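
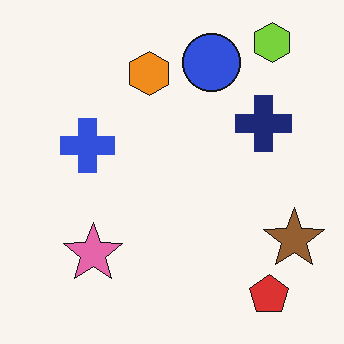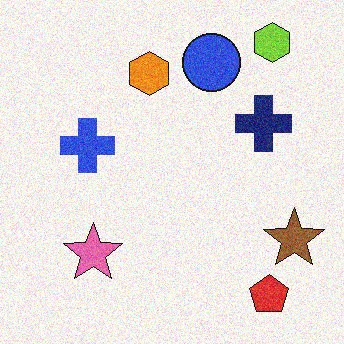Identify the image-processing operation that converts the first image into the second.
It was degraded with visible gaussian noise.

Random speckle covers the whole image, including the flat background.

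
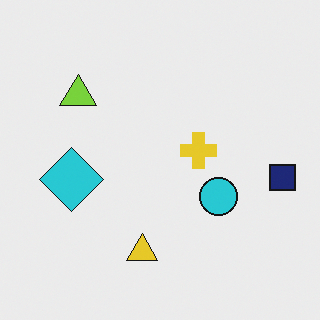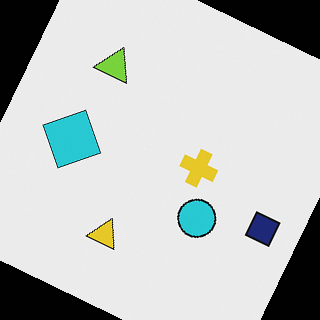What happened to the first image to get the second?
The transformation is: rotated clockwise by a clearly visible amount.

Every shape is tilted by the same angle and the image corners show triangular fill wedges — a whole-image rotation by a non-right angle.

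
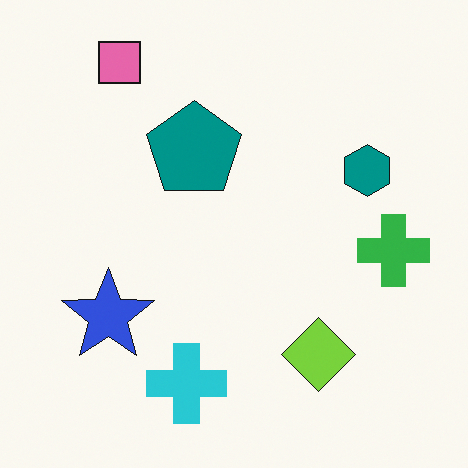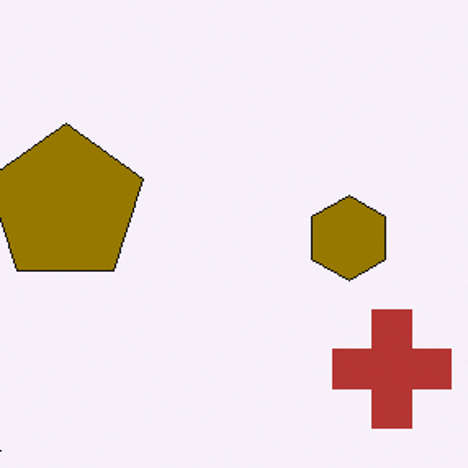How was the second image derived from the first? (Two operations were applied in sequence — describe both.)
The second image is the first cropped tightly and scaled back up, then hue-shifted by a large amount.

The visible shapes are larger and the field of view is narrower; shapes near the original edges may be partly or wholly outside the frame — a crop-and-rescale. Every shape's color has rotated by the same amount around the hue wheel — a uniform hue shift.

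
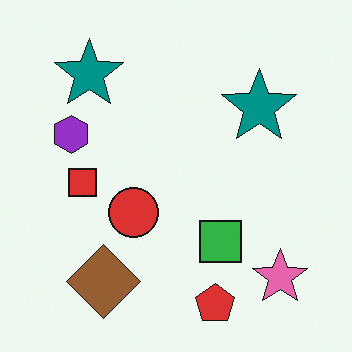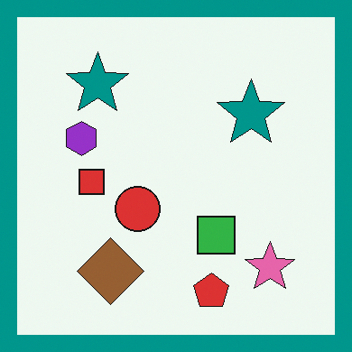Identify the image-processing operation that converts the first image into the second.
This is the original image framed with a teal border.

A solid teal frame runs around the edge of the second image, with the content slightly shrunk inside it.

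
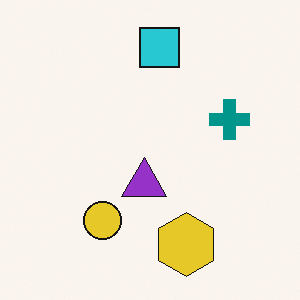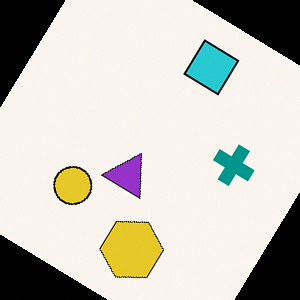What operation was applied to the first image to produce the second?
The image was rotated clockwise by a large amount — several tens of degrees.

Every shape is tilted by the same angle and the image corners show triangular fill wedges — a whole-image rotation by a non-right angle.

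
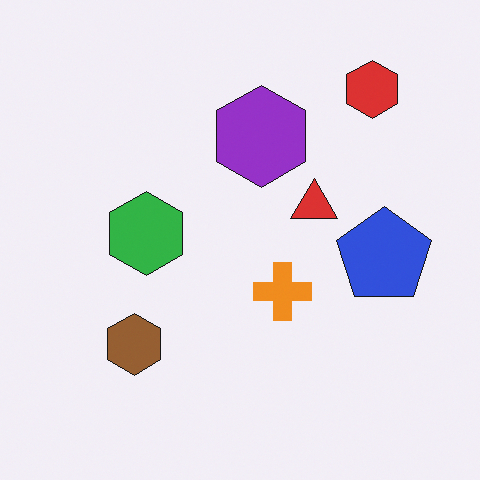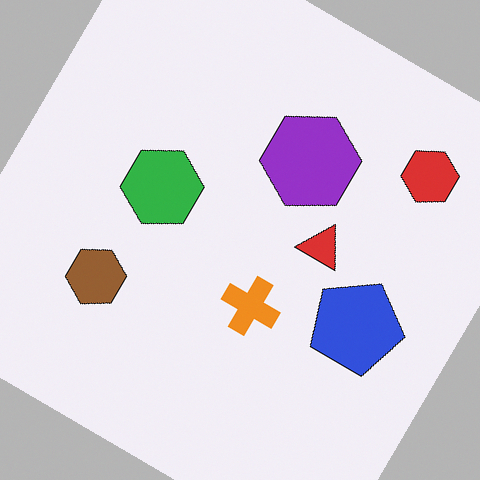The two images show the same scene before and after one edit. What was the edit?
The transformation is: rotated clockwise by a large amount — several tens of degrees.

Every shape is tilted by the same angle and the image corners show triangular fill wedges — a whole-image rotation by a non-right angle.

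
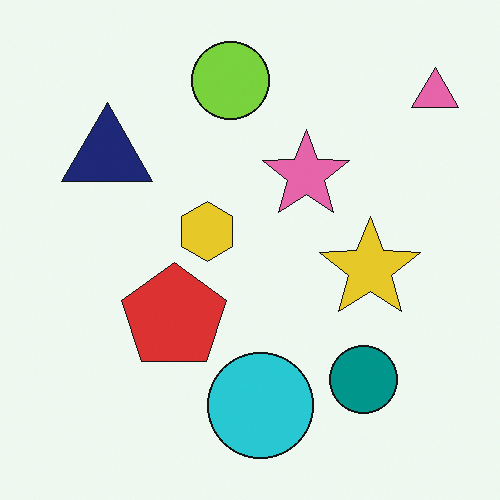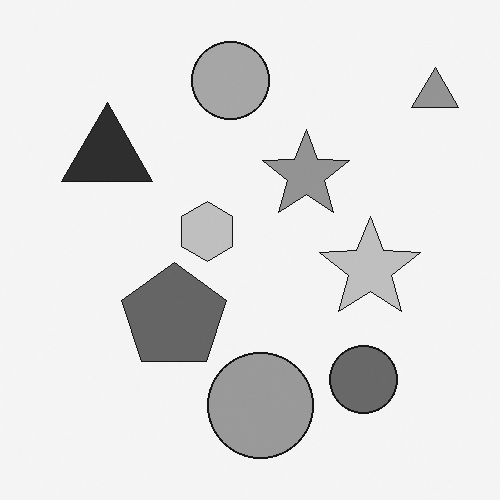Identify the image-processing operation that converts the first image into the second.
Converted to grayscale.

All color is removed — every shape is now a shade of grey.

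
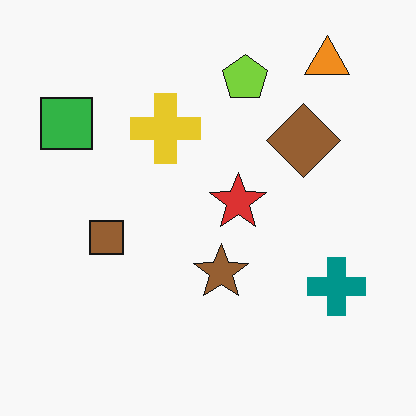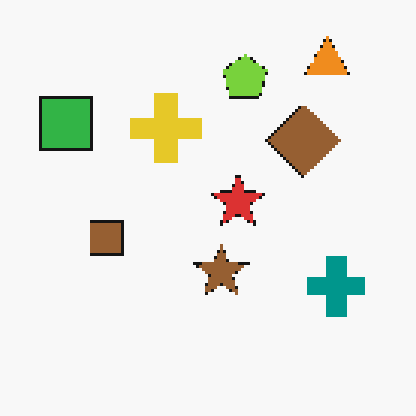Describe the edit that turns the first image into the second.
This is the original image mildly pixelated.

Shapes are reduced to large square blocks; fine edges and outlines are lost — a downscale-then-upscale (mosaic) effect.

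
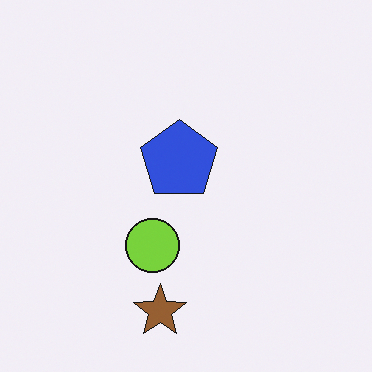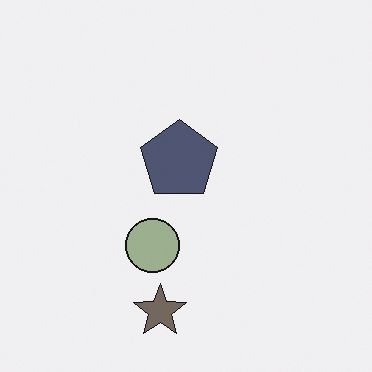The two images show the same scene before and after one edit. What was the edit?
The image was heavily desaturated.

All colors are more muted and greyish — a global saturation change.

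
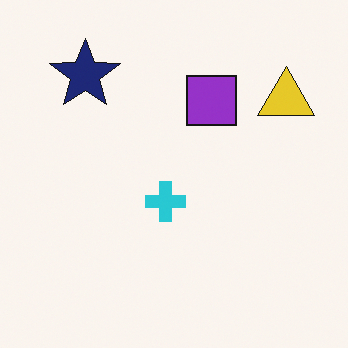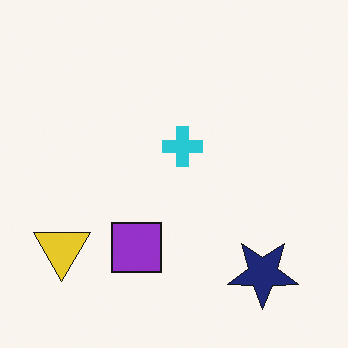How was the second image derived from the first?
Rotated 180°.

The yellow triangle sits in the top-right of the first image and the bottom-left of the second — consistent with a whole-image 180° rotation.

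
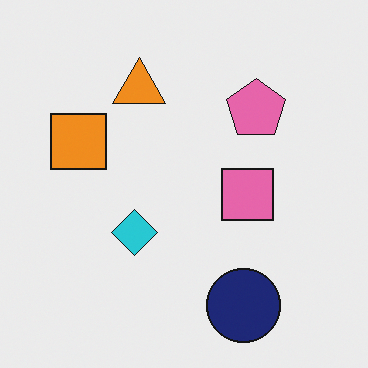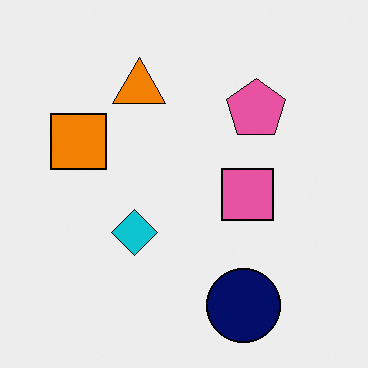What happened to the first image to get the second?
The second image is the first given slightly increased contrast.

Tones are pushed away from mid-grey across the whole image — a global contrast change.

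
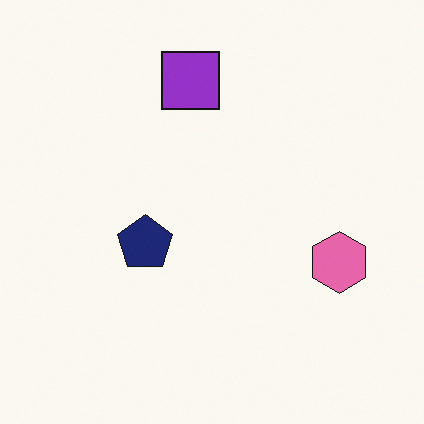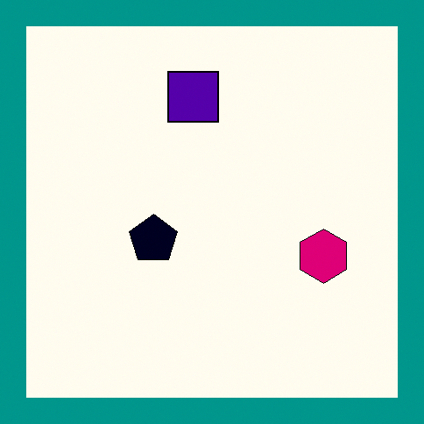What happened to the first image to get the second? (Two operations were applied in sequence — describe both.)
Given much higher contrast, then framed with a teal border.

Tones are pushed away from mid-grey across the whole image — a global contrast change. A solid teal frame runs around the edge of the second image, with the content slightly shrunk inside it.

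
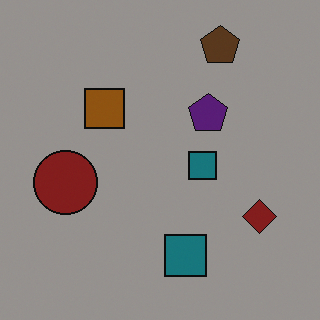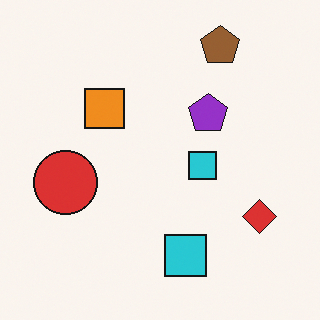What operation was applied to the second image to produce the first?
The image was darkened a lot.

Every pixel — background and shapes alike — is uniformly darkened.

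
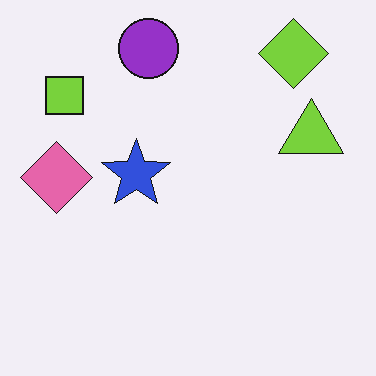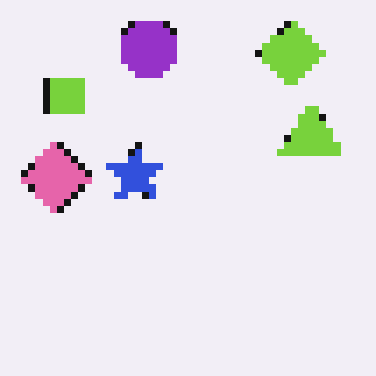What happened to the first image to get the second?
This is the original image moderately pixelated.

Shapes are reduced to large square blocks; fine edges and outlines are lost — a downscale-then-upscale (mosaic) effect.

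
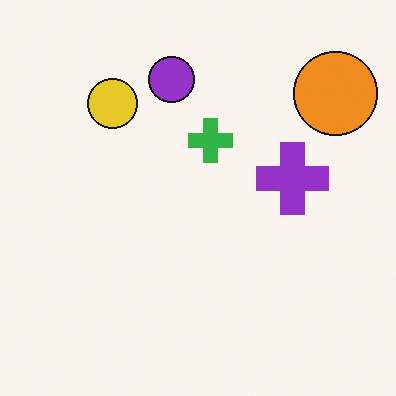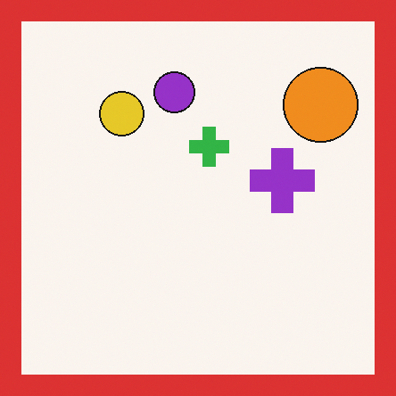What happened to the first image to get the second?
It was framed with a red border.

A solid red frame runs around the edge of the second image, with the content slightly shrunk inside it.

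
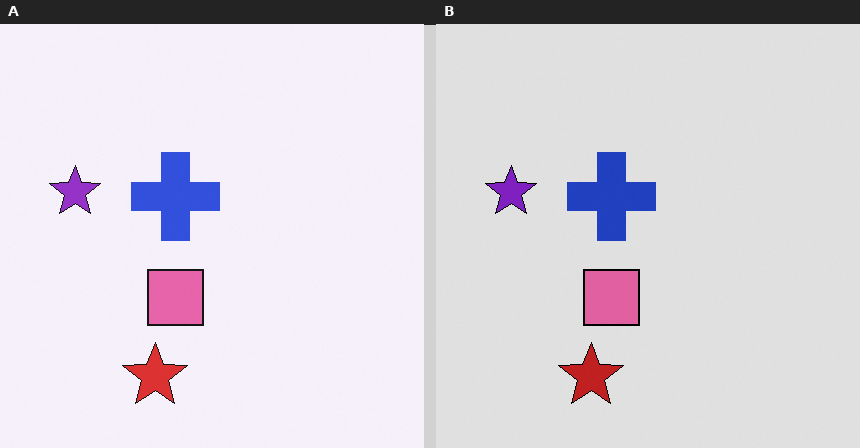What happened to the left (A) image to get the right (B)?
It was posterized to a reduced palette.

Each flat color has snapped to a coarser quantized level — most visibly, the near-white background has dropped to a flat grey.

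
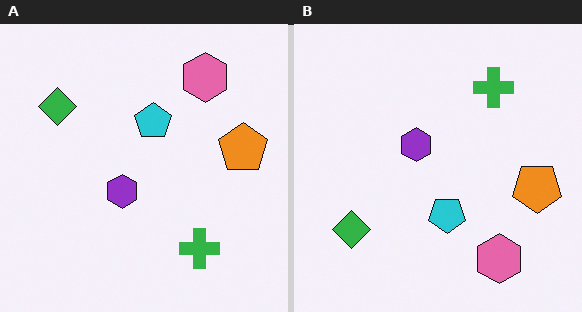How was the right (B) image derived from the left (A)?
Flipped vertically (top ↔ bottom).

The pink hexagon is in the top-right of the left (A) image and the bottom-right of the right (B) — shapes on opposite sides of the horizontal midline have swapped in a mirror flip.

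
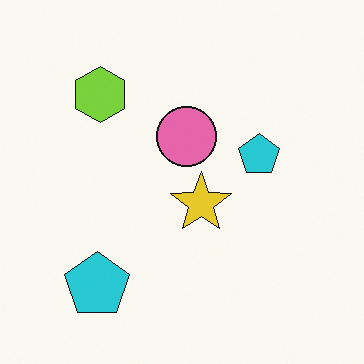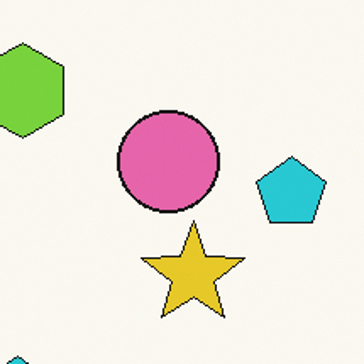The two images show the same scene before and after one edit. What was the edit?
This is the original image cropped to a noticeably smaller region and rescaled.

The visible shapes are larger and the field of view is narrower; shapes near the original edges may be partly or wholly outside the frame — a crop-and-rescale.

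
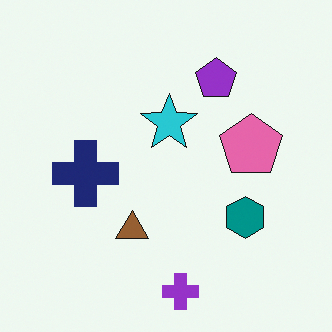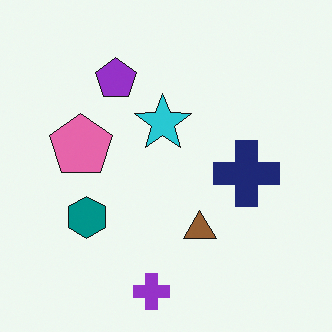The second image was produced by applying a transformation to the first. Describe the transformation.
This is the original image flipped horizontally (left ↔ right).

The pink pentagon is in the right of the first image and the left of the second — shapes on opposite sides of the vertical midline have swapped in a mirror flip.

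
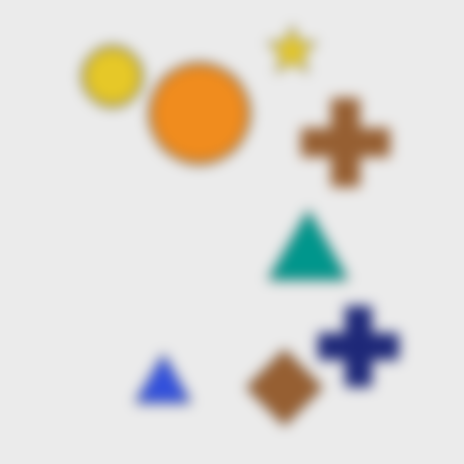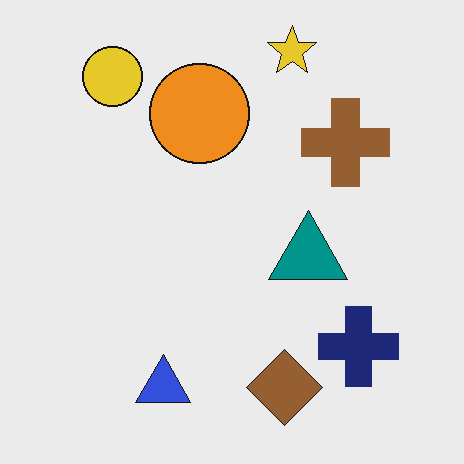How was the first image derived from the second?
Strongly gaussian-blurred.

Shape edges and outlines are uniformly softened across the whole image.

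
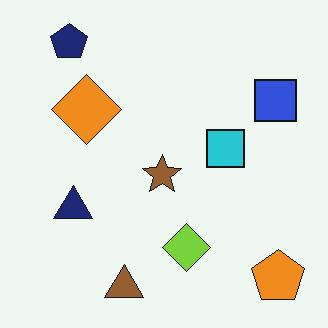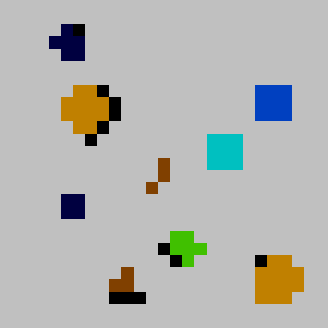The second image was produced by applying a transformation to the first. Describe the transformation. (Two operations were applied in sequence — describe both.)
The image was heavily pixelated into large blocks, then heavily posterized to just a handful of flat colors.

Shapes are reduced to large square blocks; fine edges and outlines are lost — a downscale-then-upscale (mosaic) effect. Each flat color has snapped to a coarser quantized level — most visibly, the near-white background has dropped to a flat grey.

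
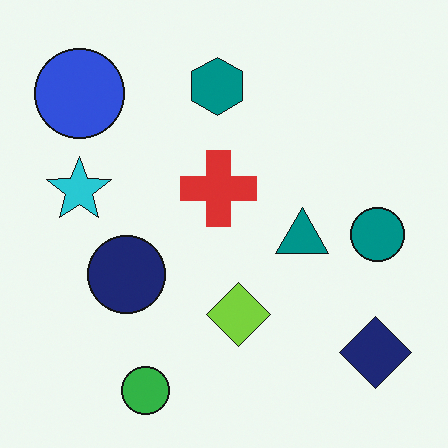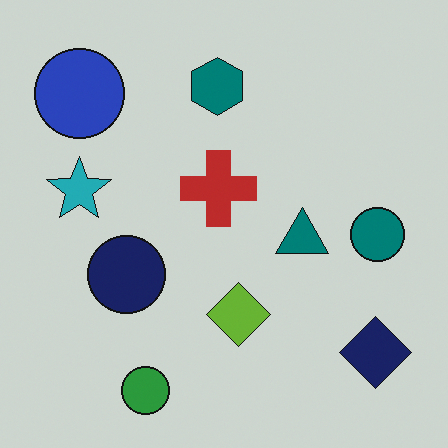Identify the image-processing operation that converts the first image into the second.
It was darkened a little.

Every pixel — background and shapes alike — is uniformly darkened.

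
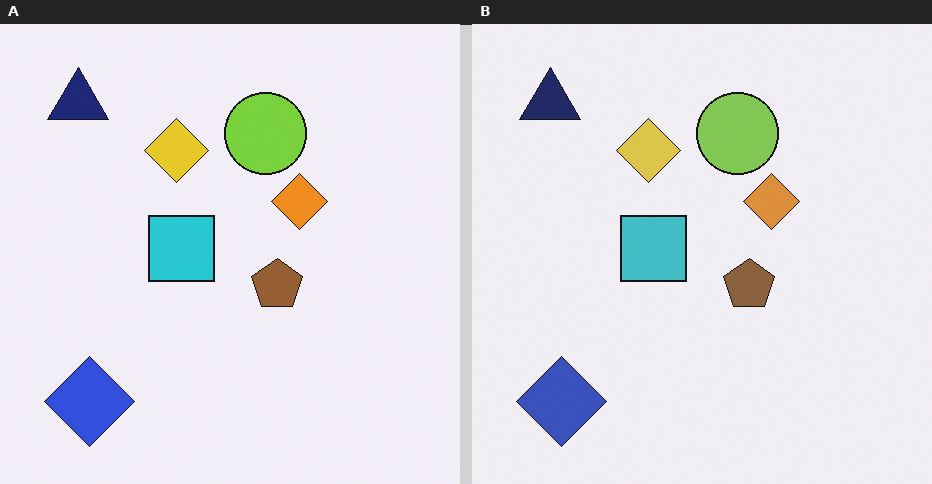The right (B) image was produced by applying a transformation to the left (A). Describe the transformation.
The image was slightly desaturated.

All colors are more muted and greyish — a global saturation change.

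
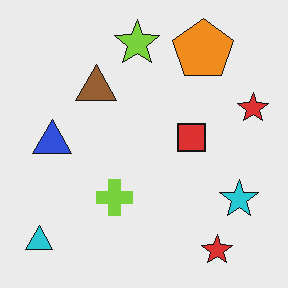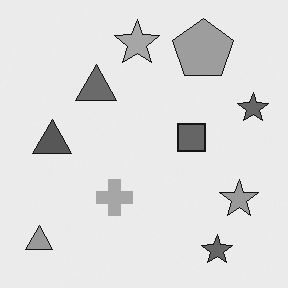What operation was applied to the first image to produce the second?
The image was converted to grayscale.

All color is removed — every shape is now a shade of grey.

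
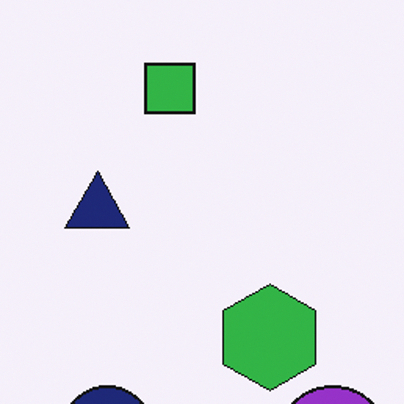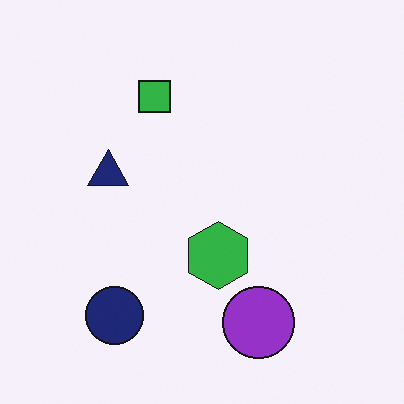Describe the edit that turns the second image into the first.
The first image is the second cropped to a modestly smaller region and rescaled.

The visible shapes are larger and the field of view is narrower; shapes near the original edges may be partly or wholly outside the frame — a crop-and-rescale.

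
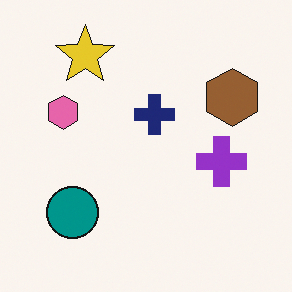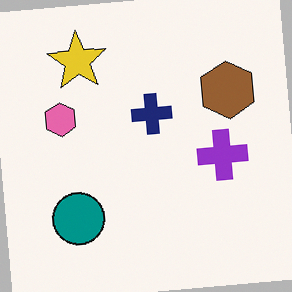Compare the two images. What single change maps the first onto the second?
The image was rotated counter-clockwise by a small amount.

Every shape is tilted by the same angle and the image corners show triangular fill wedges — a whole-image rotation by a non-right angle.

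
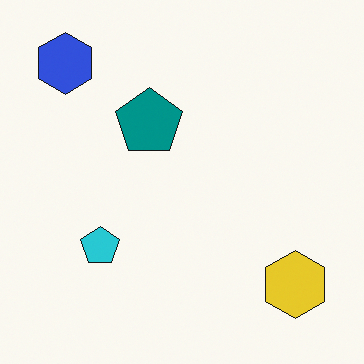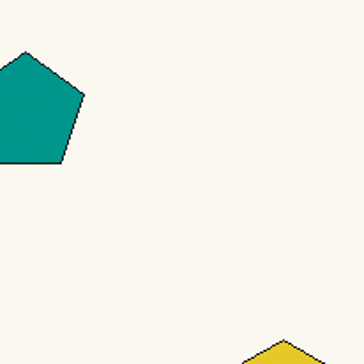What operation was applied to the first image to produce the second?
Cropped to a noticeably smaller region and rescaled.

The visible shapes are larger and the field of view is narrower; shapes near the original edges may be partly or wholly outside the frame — a crop-and-rescale.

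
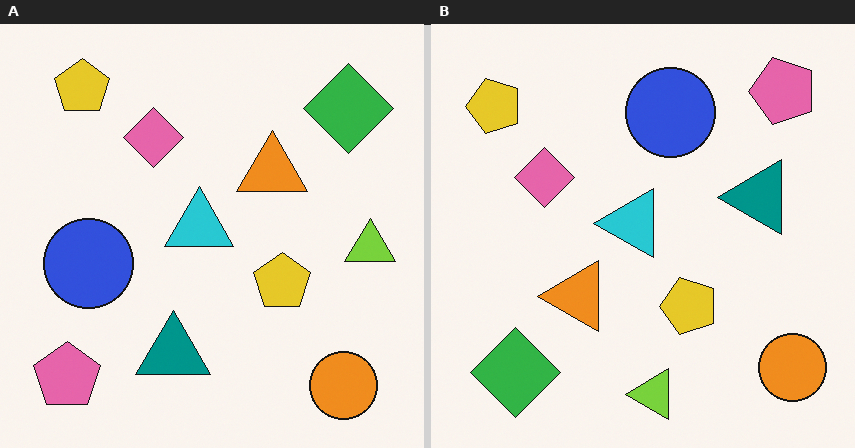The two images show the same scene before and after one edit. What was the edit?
This is the original image transposed (reflected across the top-left ↔ bottom-right diagonal).

Shapes have swapped their row and column positions — what was in the top-right is now in the bottom-left — a diagonal reflection.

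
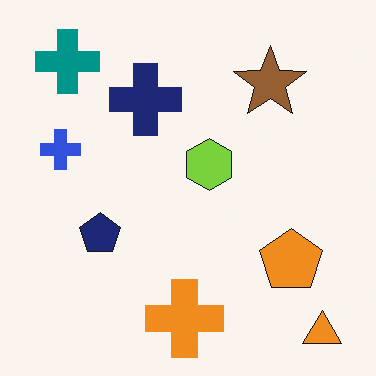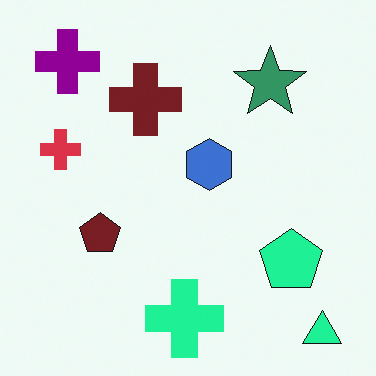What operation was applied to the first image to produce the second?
The transformation is: hue-shifted by a moderate amount.

Every shape's color has rotated by the same amount around the hue wheel — a uniform hue shift.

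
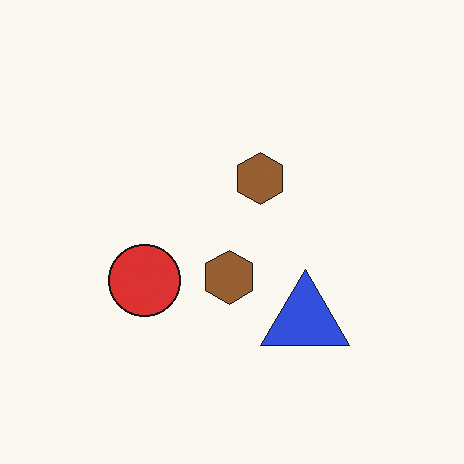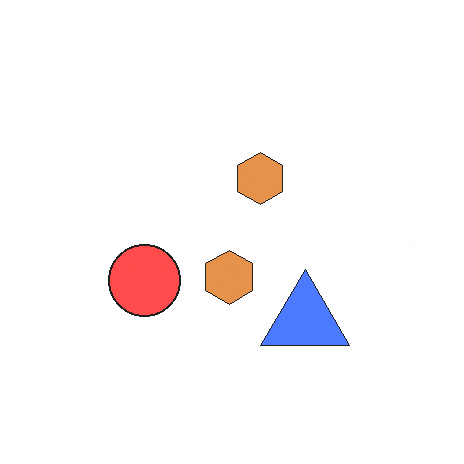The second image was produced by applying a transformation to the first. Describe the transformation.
The second image is the first substantially brightened.

Every pixel — background and shapes alike — is uniformly brightened.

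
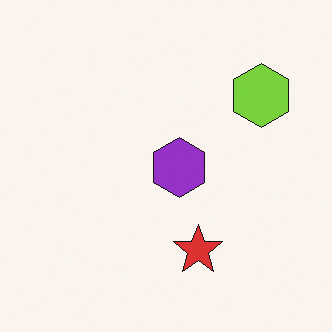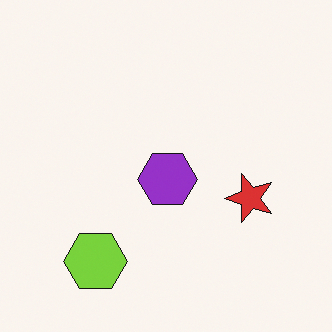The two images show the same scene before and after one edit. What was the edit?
The transformation is: transposed (reflected across the top-left ↔ bottom-right diagonal).

Shapes have swapped their row and column positions — what was in the top-right is now in the bottom-left — a diagonal reflection.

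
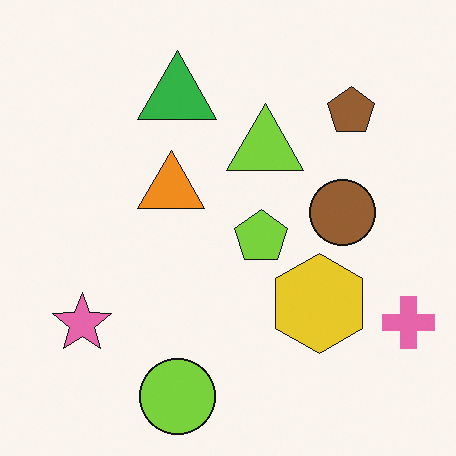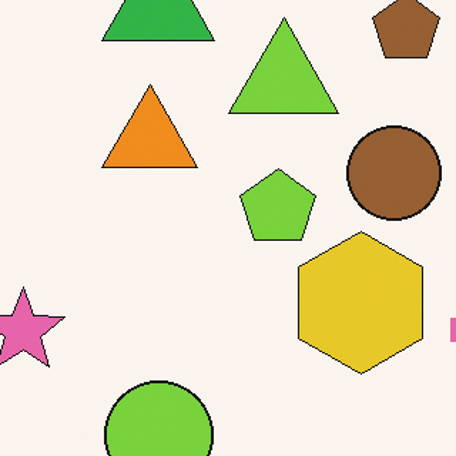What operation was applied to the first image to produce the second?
It was cropped slightly and scaled back up.

The visible shapes are larger and the field of view is narrower; shapes near the original edges may be partly or wholly outside the frame — a crop-and-rescale.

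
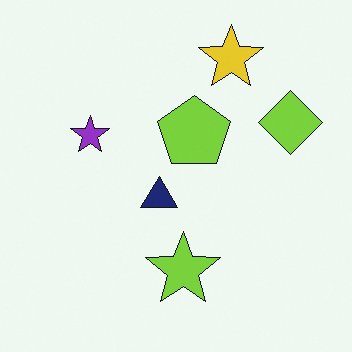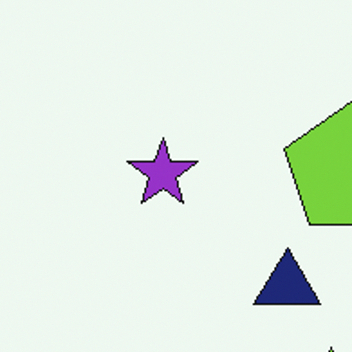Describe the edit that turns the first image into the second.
It was cropped tightly and scaled back up.

The visible shapes are larger and the field of view is narrower; shapes near the original edges may be partly or wholly outside the frame — a crop-and-rescale.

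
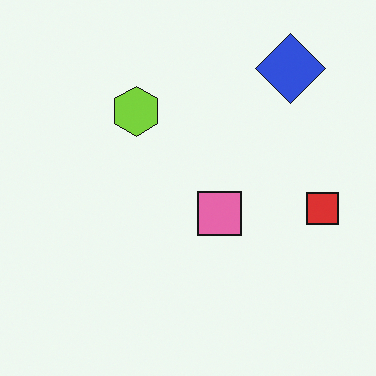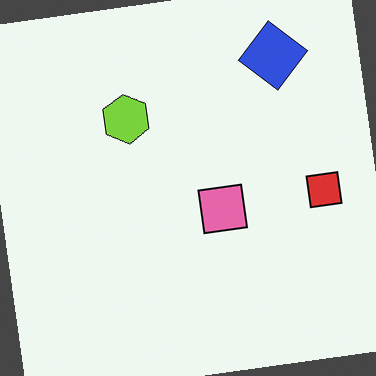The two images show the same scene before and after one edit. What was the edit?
This is the original image rotated counter-clockwise by a few degrees.

Every shape is tilted by the same angle and the image corners show triangular fill wedges — a whole-image rotation by a non-right angle.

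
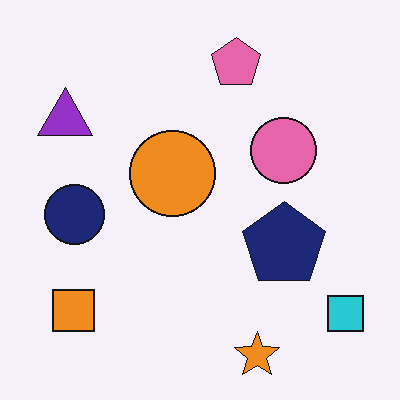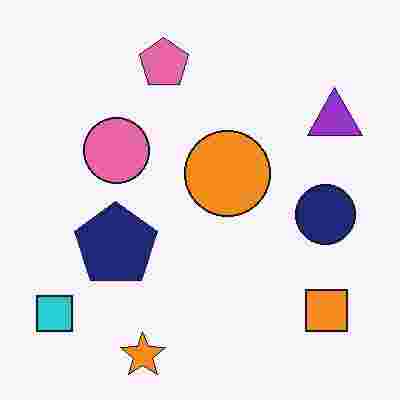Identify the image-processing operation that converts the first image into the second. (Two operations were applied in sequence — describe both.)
Heavily JPEG-compressed with obvious blocking artifacts, then flipped horizontally (left ↔ right).

Blocky 8×8 compression artifacts appear around shape edges and the flat background shows ringing — characteristic JPEG degradation. The cyan square is in the bottom-right of the first image and the bottom-left of the second — shapes on opposite sides of the vertical midline have swapped in a mirror flip.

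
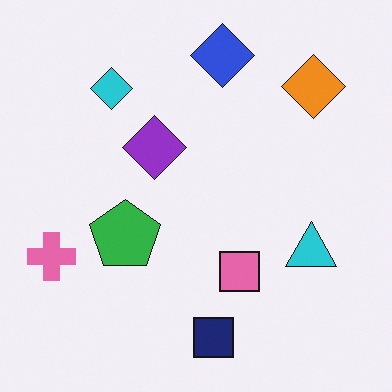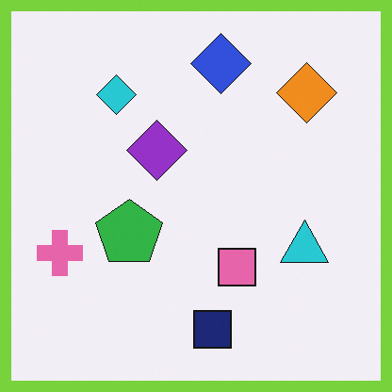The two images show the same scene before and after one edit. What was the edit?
This is the original image framed with a lime border.

A solid lime frame runs around the edge of the second image, with the content slightly shrunk inside it.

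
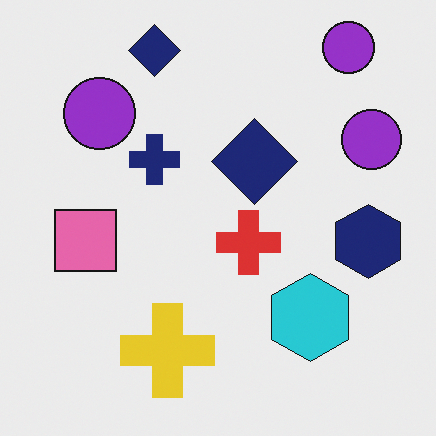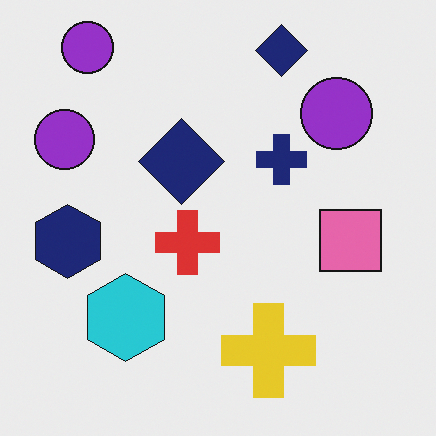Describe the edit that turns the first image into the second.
This is the original image flipped horizontally (left ↔ right).

The navy hexagon is in the right of the first image and the left of the second — shapes on opposite sides of the vertical midline have swapped in a mirror flip.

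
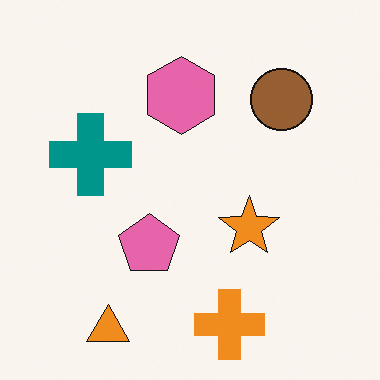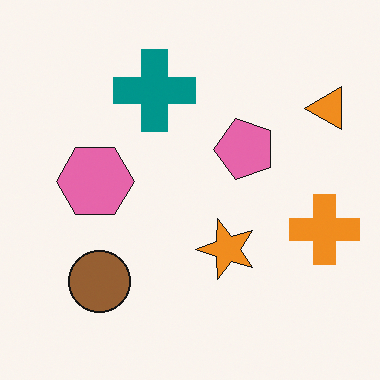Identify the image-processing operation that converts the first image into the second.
It was transposed (reflected across the top-left ↔ bottom-right diagonal).

Shapes have swapped their row and column positions — what was in the top-right is now in the bottom-left — a diagonal reflection.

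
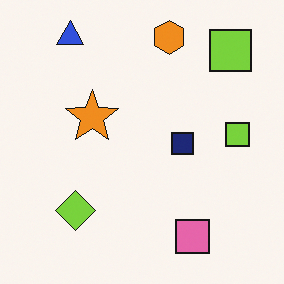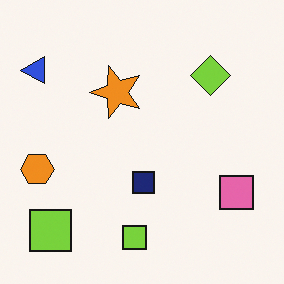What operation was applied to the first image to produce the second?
The image was transposed (reflected across the top-left ↔ bottom-right diagonal).

Shapes have swapped their row and column positions — what was in the top-right is now in the bottom-left — a diagonal reflection.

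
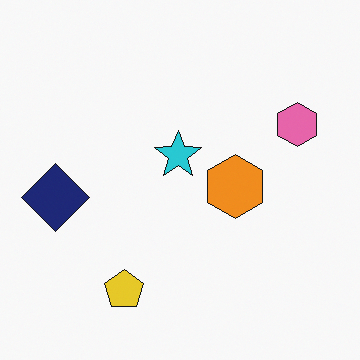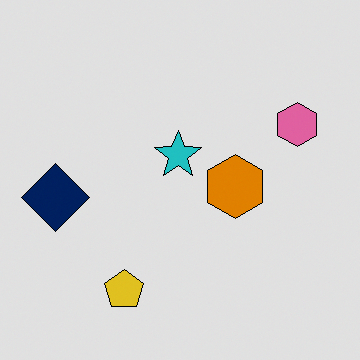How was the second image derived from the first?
The second image is the first moderately posterized.

Each flat color has snapped to a coarser quantized level — most visibly, the near-white background has dropped to a flat grey.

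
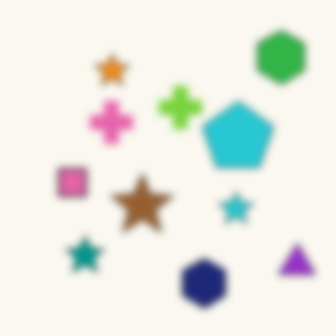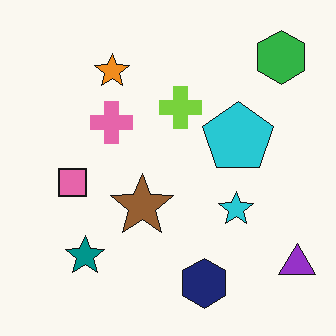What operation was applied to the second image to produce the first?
The image was moderately blurred.

Shape edges and outlines are uniformly softened across the whole image.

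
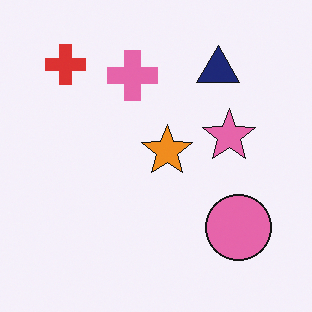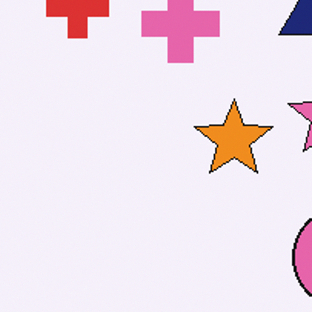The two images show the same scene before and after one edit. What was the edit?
This is the original image cropped slightly and scaled back up.

The visible shapes are larger and the field of view is narrower; shapes near the original edges may be partly or wholly outside the frame — a crop-and-rescale.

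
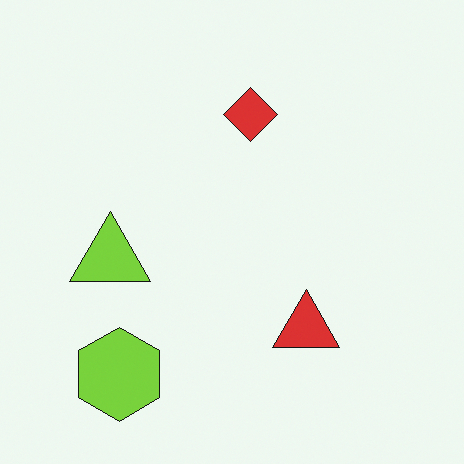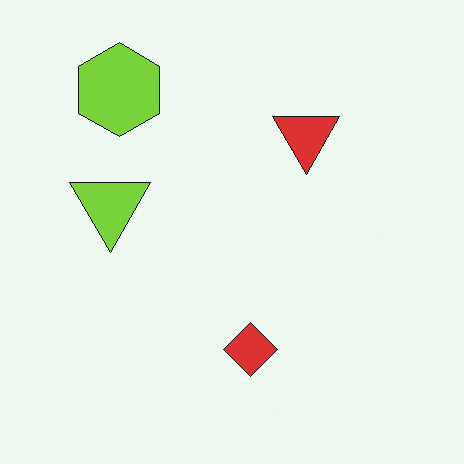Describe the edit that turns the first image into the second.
The image was flipped vertically (top ↔ bottom).

The lime hexagon is in the bottom-left of the first image and the top-left of the second — shapes on opposite sides of the horizontal midline have swapped in a mirror flip.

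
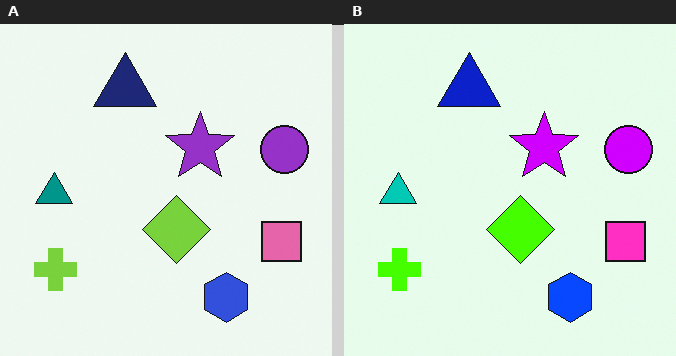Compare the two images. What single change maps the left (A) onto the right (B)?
It was heavily oversaturated.

All colors are more vivid — a global saturation change.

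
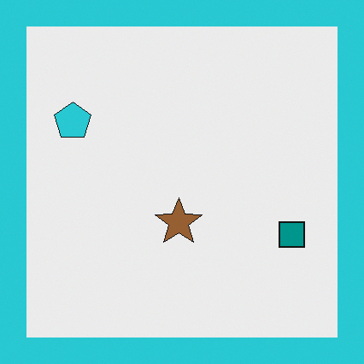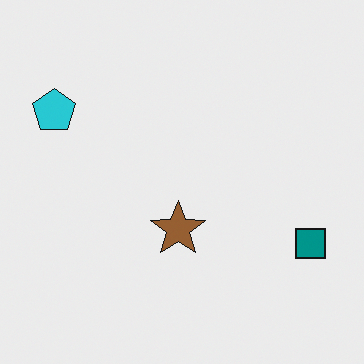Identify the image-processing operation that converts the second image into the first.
The first image is the second framed with a cyan border.

A solid cyan frame runs around the edge of the first image, with the content slightly shrunk inside it.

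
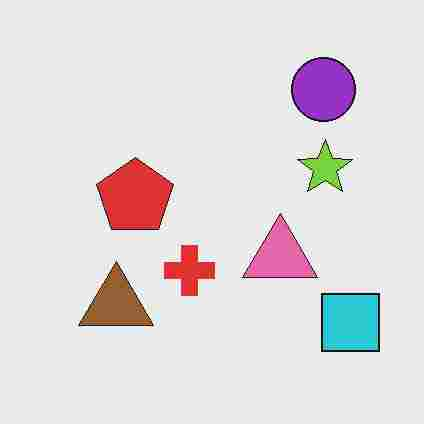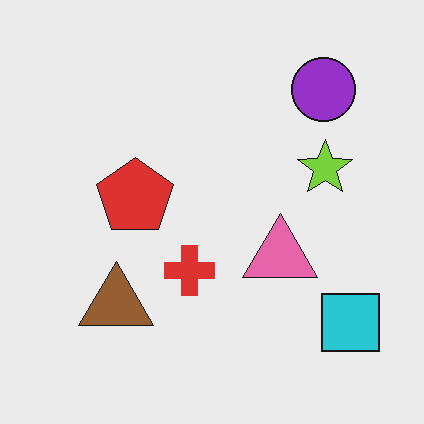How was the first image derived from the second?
The first image is the second heavily JPEG-compressed with obvious blocking artifacts.

Blocky 8×8 compression artifacts appear around shape edges and the flat background shows ringing — characteristic JPEG degradation.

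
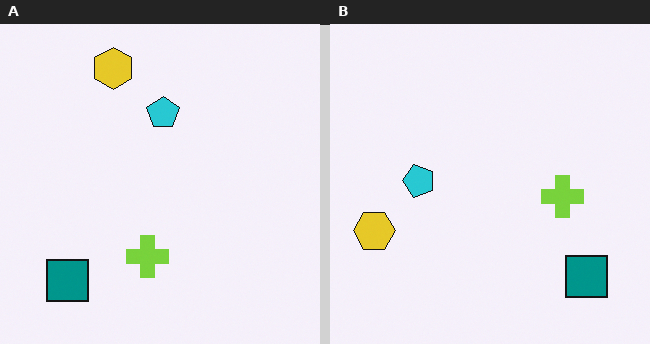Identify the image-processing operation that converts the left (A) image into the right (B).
The right (B) image is the left (A) rotated 90° counter-clockwise.

The teal square sits in the bottom-left of the left (A) image and the bottom-right of the right (B) — consistent with a whole-image 90° counter-clockwise rotation.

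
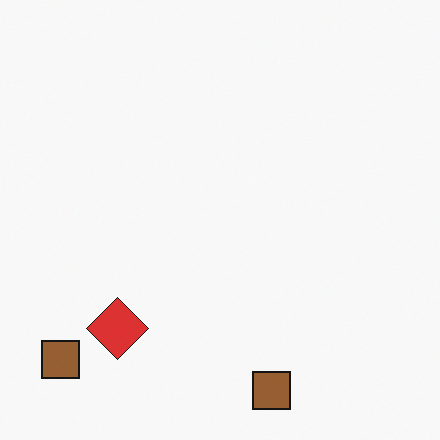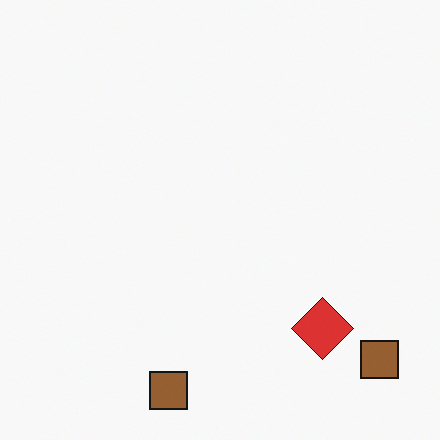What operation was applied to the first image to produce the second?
The transformation is: flipped horizontally (left ↔ right).

The red diamond is in the bottom-left of the first image and the bottom-right of the second — shapes on opposite sides of the vertical midline have swapped in a mirror flip.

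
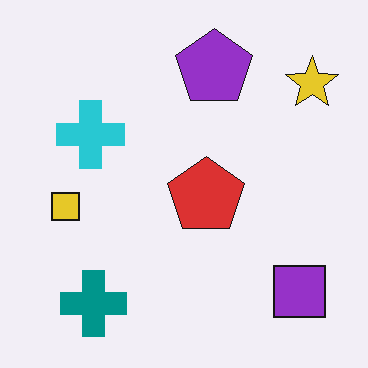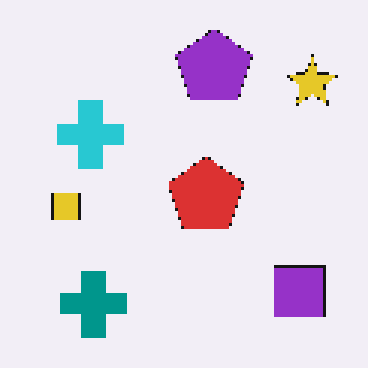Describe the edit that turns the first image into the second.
The image was lightly pixelated (a mild mosaic effect).

Shapes are reduced to large square blocks; fine edges and outlines are lost — a downscale-then-upscale (mosaic) effect.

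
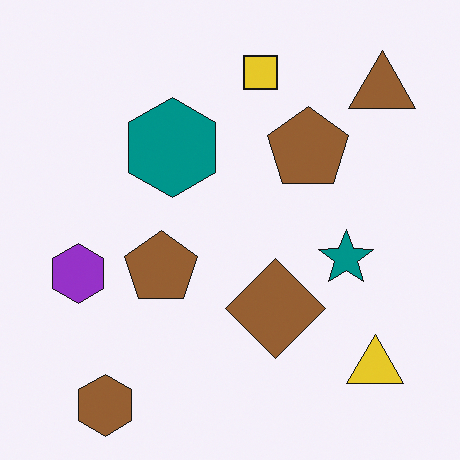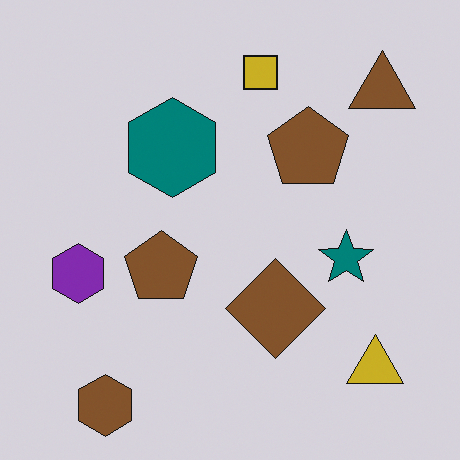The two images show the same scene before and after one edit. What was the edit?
Darkened a little.

Every pixel — background and shapes alike — is uniformly darkened.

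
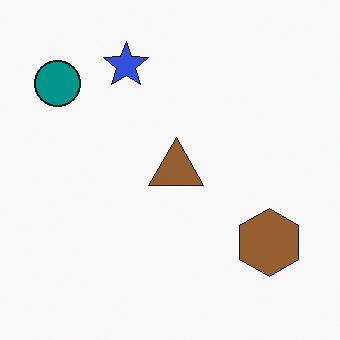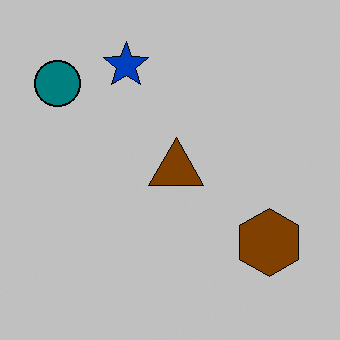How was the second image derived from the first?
This is the original image aggressively posterized.

Each flat color has snapped to a coarser quantized level — most visibly, the near-white background has dropped to a flat grey.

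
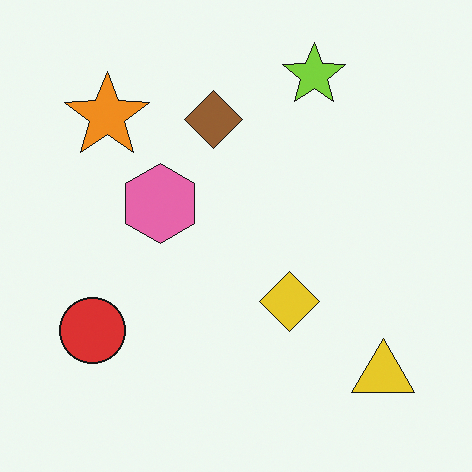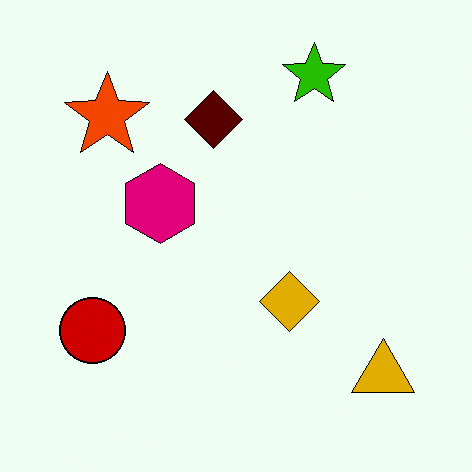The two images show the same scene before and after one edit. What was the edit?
The second image is the first given much higher contrast.

Tones are pushed away from mid-grey across the whole image — a global contrast change.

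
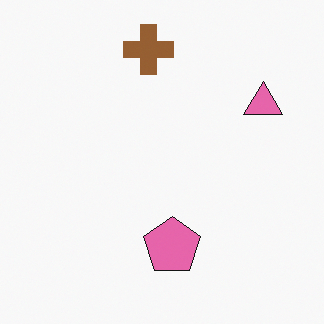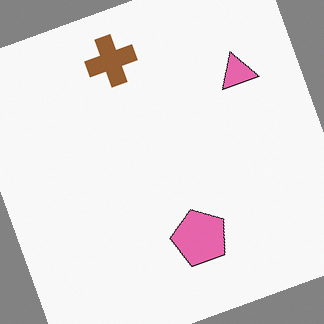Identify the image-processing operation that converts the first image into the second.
The transformation is: rotated counter-clockwise by a clearly visible amount.

Every shape is tilted by the same angle and the image corners show triangular fill wedges — a whole-image rotation by a non-right angle.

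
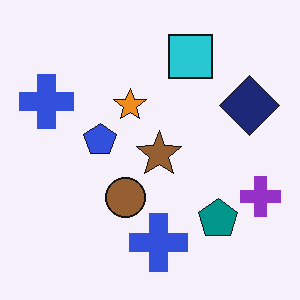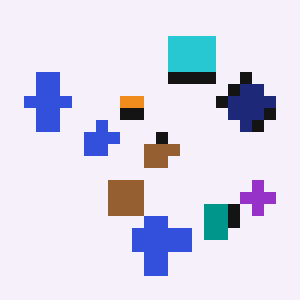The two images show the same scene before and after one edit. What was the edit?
It was coarsely pixelated.

Shapes are reduced to large square blocks; fine edges and outlines are lost — a downscale-then-upscale (mosaic) effect.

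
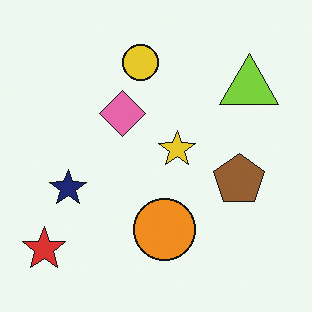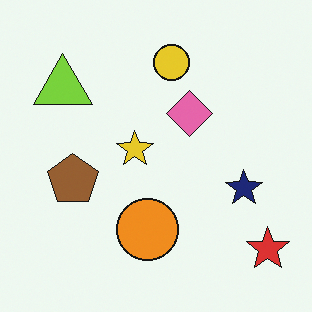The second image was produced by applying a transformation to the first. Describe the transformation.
The transformation is: flipped horizontally (left ↔ right).

The red star is in the bottom-left of the first image and the bottom-right of the second — shapes on opposite sides of the vertical midline have swapped in a mirror flip.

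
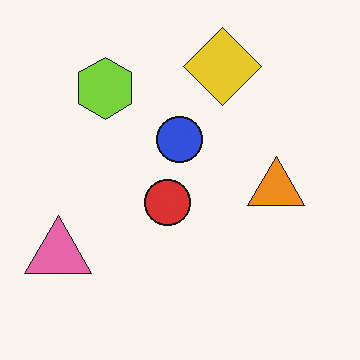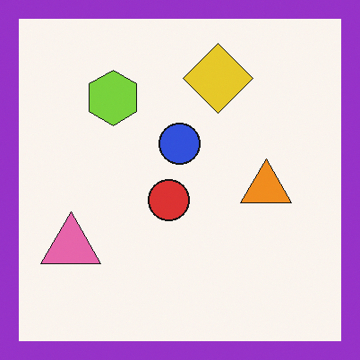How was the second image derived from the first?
The image was framed with a purple border.

A solid purple frame runs around the edge of the second image, with the content slightly shrunk inside it.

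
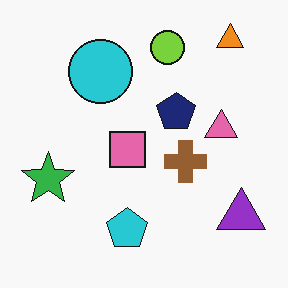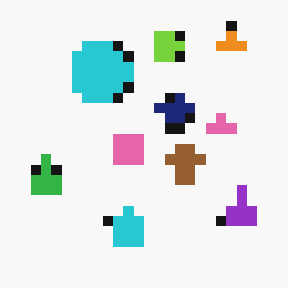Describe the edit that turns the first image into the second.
The second image is the first heavily pixelated into large blocks.

Shapes are reduced to large square blocks; fine edges and outlines are lost — a downscale-then-upscale (mosaic) effect.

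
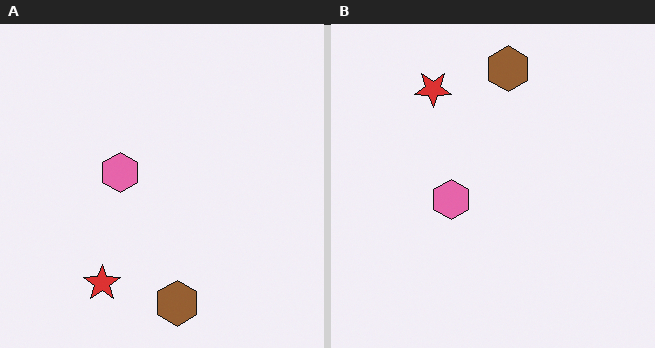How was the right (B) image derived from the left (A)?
This is the original image flipped vertically (top ↔ bottom).

The brown hexagon is in the bottom of the left (A) image and the top of the right (B) — shapes on opposite sides of the horizontal midline have swapped in a mirror flip.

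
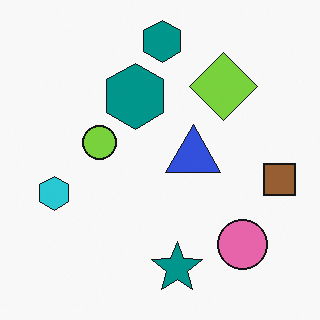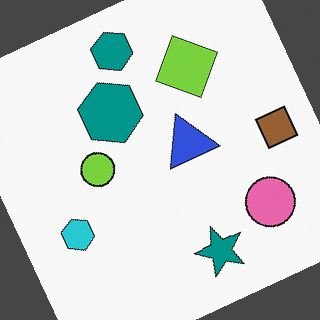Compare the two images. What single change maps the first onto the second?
The second image is the first rotated counter-clockwise by a clearly visible amount.

Every shape is tilted by the same angle and the image corners show triangular fill wedges — a whole-image rotation by a non-right angle.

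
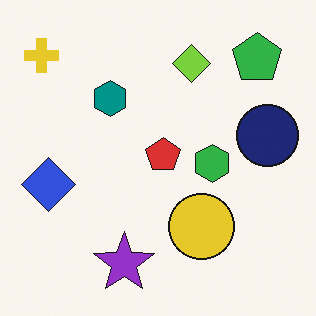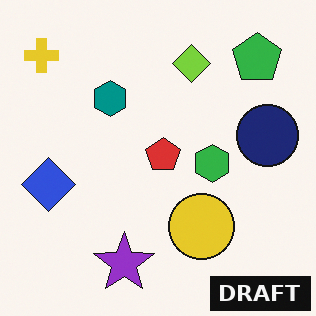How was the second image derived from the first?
Watermarked with the text "DRAFT" in the lower-right corner.

A dark label reading "DRAFT" appears in the lower-right corner.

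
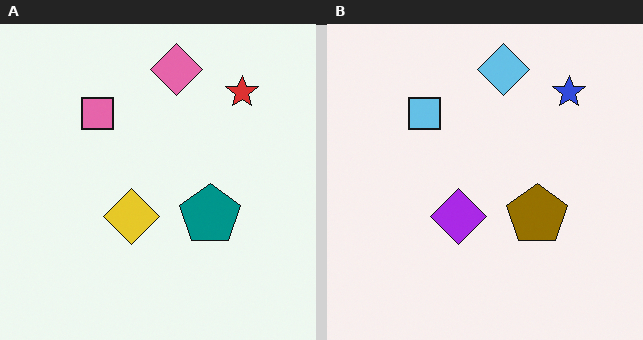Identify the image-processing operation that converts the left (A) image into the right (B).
Hue-shifted by a large amount.

Every shape's color has rotated by the same amount around the hue wheel — a uniform hue shift.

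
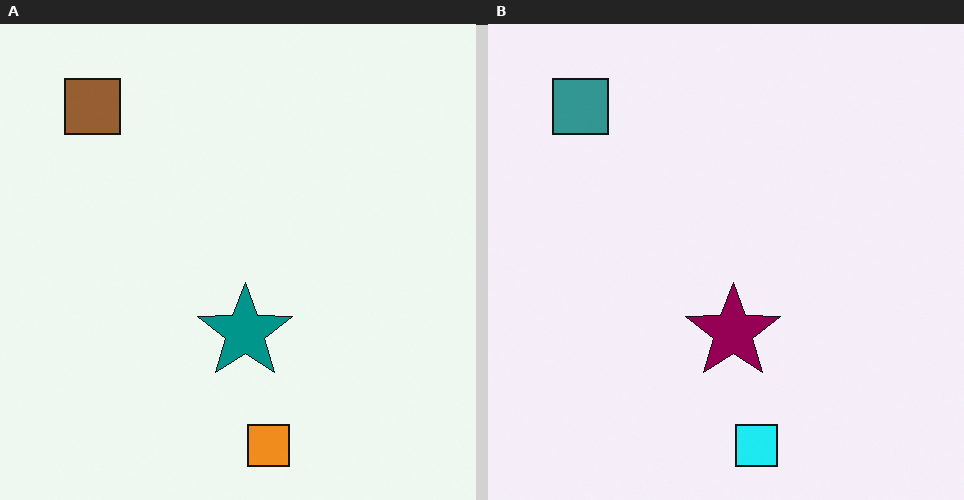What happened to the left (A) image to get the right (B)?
Hue-shifted by a moderate amount.

Every shape's color has rotated by the same amount around the hue wheel — a uniform hue shift.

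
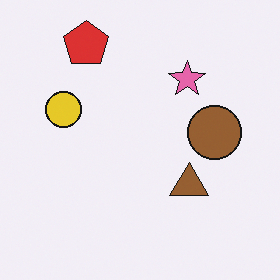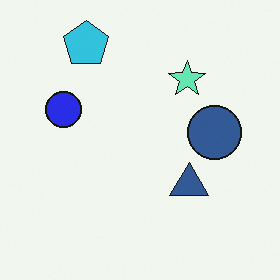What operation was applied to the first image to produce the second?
Hue-shifted through roughly half the color wheel.

Every shape's color has rotated by the same amount around the hue wheel — a uniform hue shift.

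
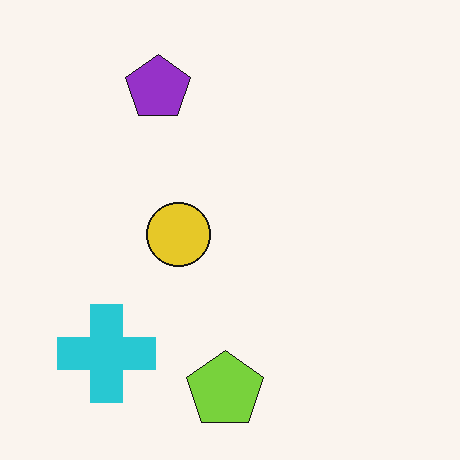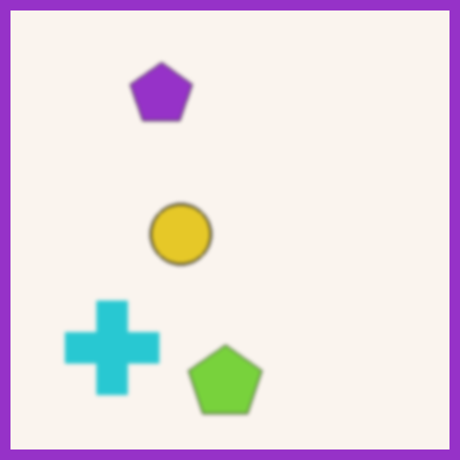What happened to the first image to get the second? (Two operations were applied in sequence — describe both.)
It was given a subtle gaussian blur, then framed with a purple border.

Shape edges and outlines are uniformly softened across the whole image. A solid purple frame runs around the edge of the second image, with the content slightly shrunk inside it.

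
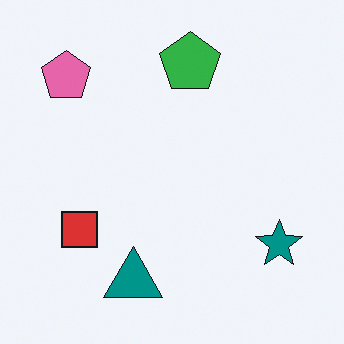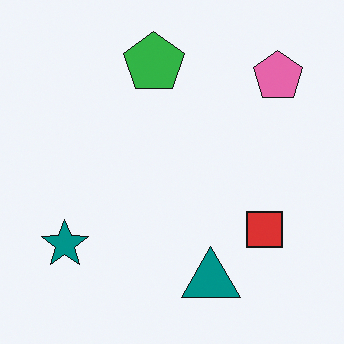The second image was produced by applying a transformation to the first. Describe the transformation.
Flipped horizontally (left ↔ right).

The teal star is in the bottom-right of the first image and the bottom-left of the second — shapes on opposite sides of the vertical midline have swapped in a mirror flip.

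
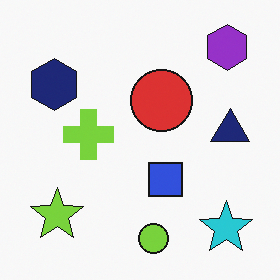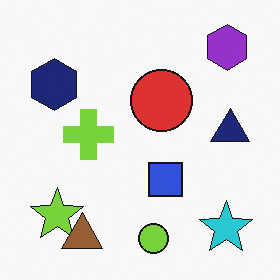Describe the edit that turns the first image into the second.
The transformation is: overlaid with an additional brown triangle.

A brown triangle appears in the second image that is absent from the first.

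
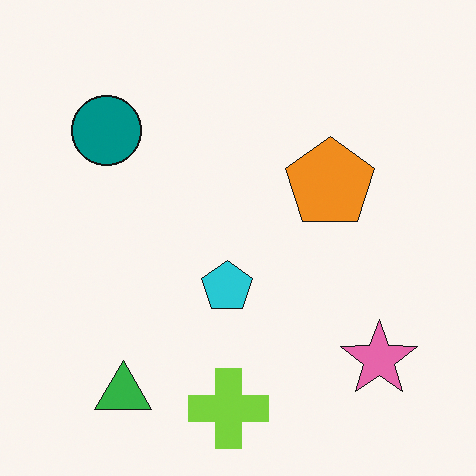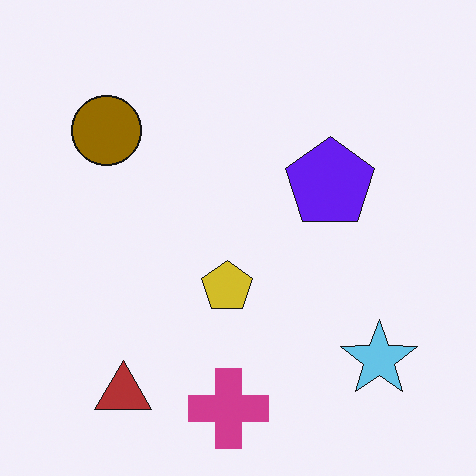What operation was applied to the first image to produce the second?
The image was hue-shifted through roughly half the color wheel.

Every shape's color has rotated by the same amount around the hue wheel — a uniform hue shift.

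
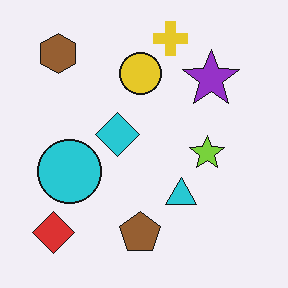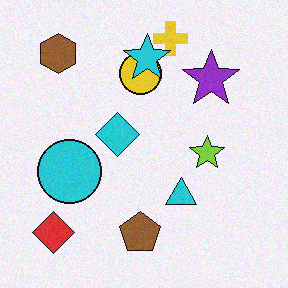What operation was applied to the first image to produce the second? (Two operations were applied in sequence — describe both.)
The image was degraded with subtle gaussian noise, then overlaid with an additional cyan star.

Random speckle covers the whole image, including the flat background. A cyan star appears in the second image that is absent from the first.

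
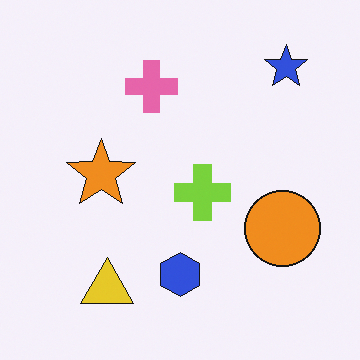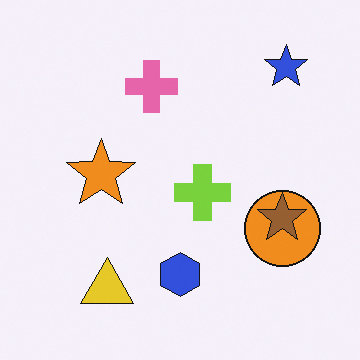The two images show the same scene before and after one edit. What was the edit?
The transformation is: overlaid with an additional brown star.

A brown star appears in the second image that is absent from the first.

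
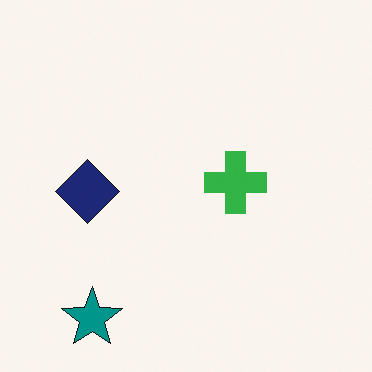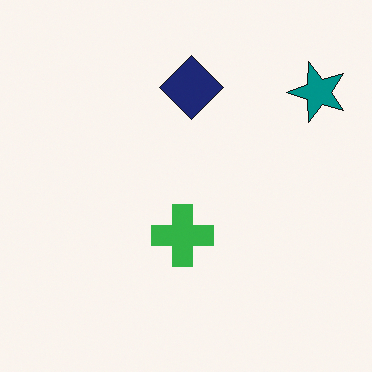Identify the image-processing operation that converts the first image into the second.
The transformation is: transposed (reflected across the top-left ↔ bottom-right diagonal).

Shapes have swapped their row and column positions — what was in the top-right is now in the bottom-left — a diagonal reflection.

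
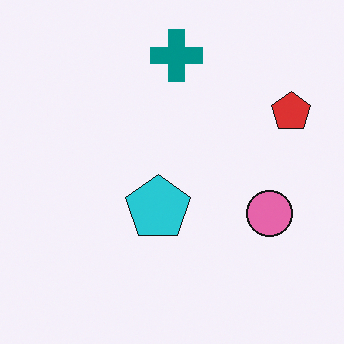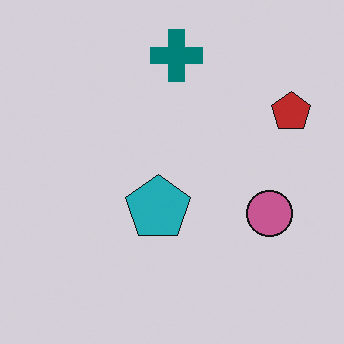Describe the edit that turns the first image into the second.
This is the original image darkened a little.

Every pixel — background and shapes alike — is uniformly darkened.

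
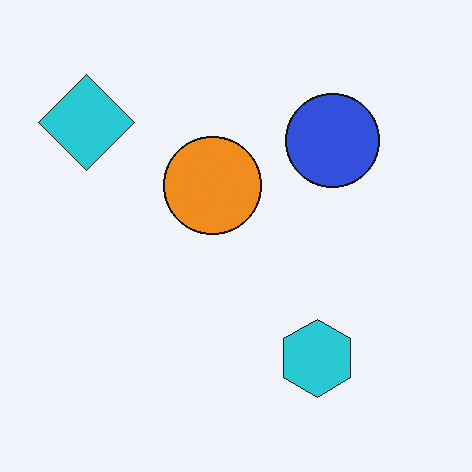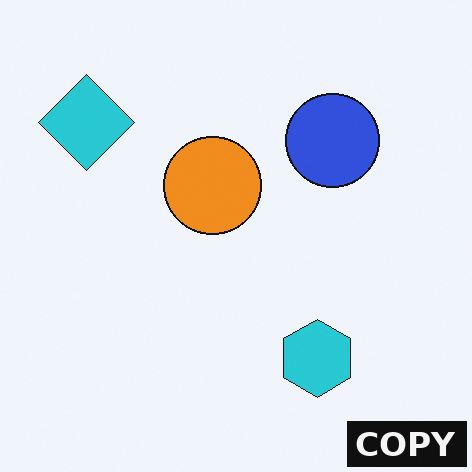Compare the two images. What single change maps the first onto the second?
The image was watermarked with the text "COPY" in the lower-right corner.

A dark label reading "COPY" appears in the lower-right corner.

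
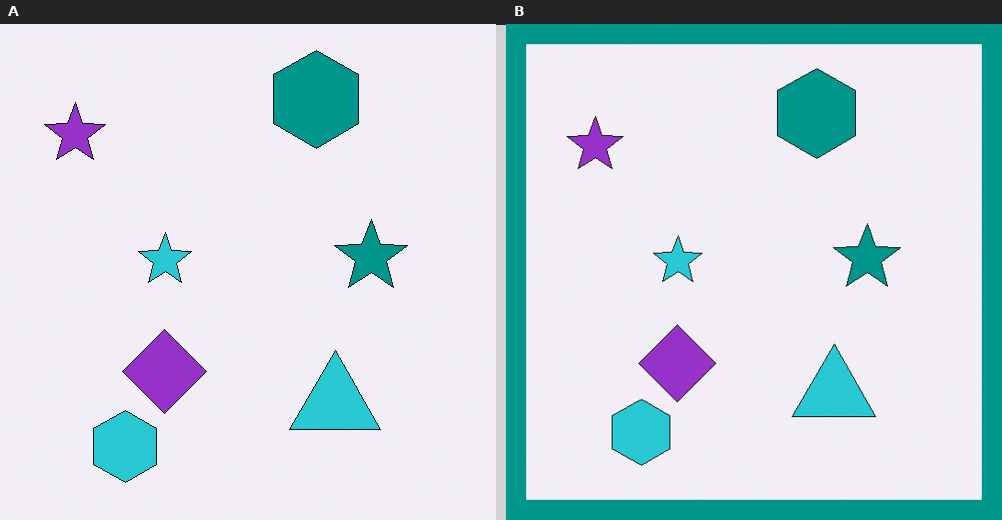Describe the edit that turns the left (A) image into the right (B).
The image was framed with a teal border.

A solid teal frame runs around the edge of the right (B) image, with the content slightly shrunk inside it.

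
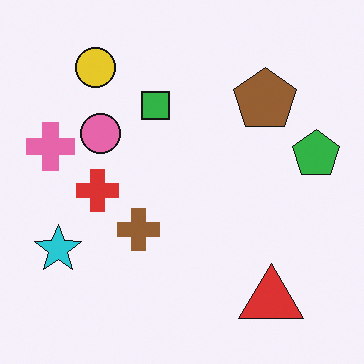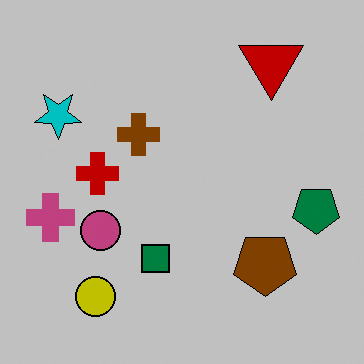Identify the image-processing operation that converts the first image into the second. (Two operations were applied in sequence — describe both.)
It was aggressively posterized, then flipped vertically (top ↔ bottom).

Each flat color has snapped to a coarser quantized level — most visibly, the near-white background has dropped to a flat grey. The red triangle is in the bottom-right of the first image and the top-right of the second — shapes on opposite sides of the horizontal midline have swapped in a mirror flip.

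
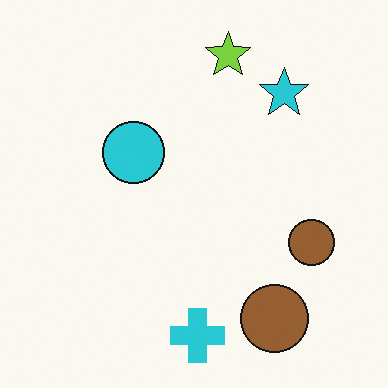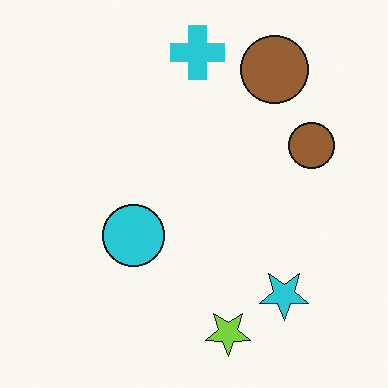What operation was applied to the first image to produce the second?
The image was flipped vertically (top ↔ bottom).

The cyan cross is in the bottom of the first image and the top of the second — shapes on opposite sides of the horizontal midline have swapped in a mirror flip.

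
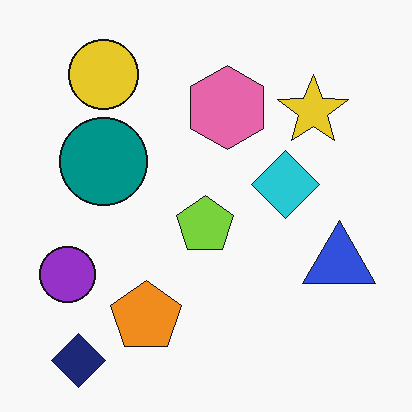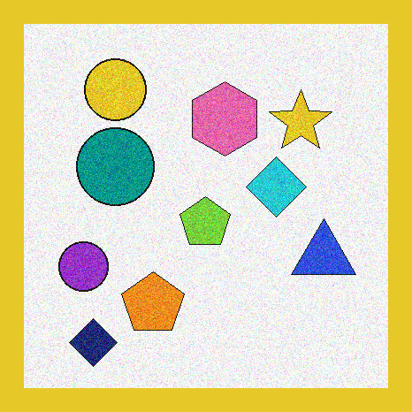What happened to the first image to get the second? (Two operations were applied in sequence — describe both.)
Degraded with moderate additive noise, then framed with a yellow border.

Random speckle covers the whole image, including the flat background. A solid yellow frame runs around the edge of the second image, with the content slightly shrunk inside it.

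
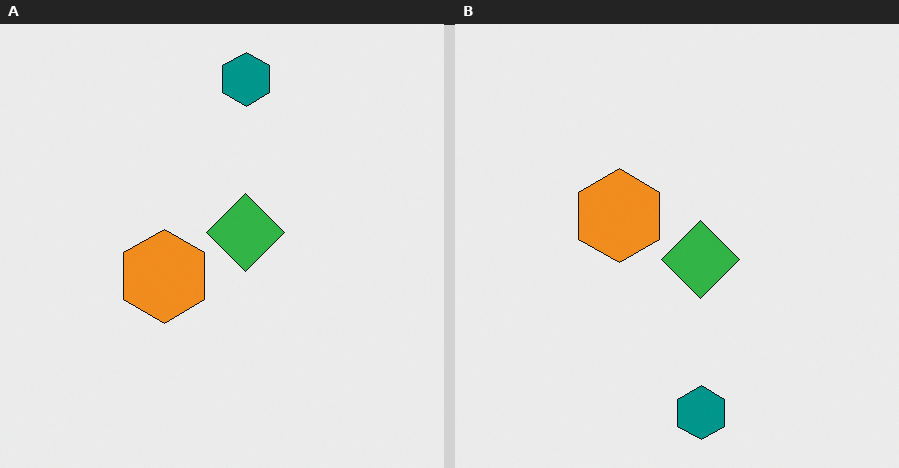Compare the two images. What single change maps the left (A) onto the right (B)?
The right (B) image is the left (A) flipped vertically (top ↔ bottom).

The teal hexagon is in the top of the left (A) image and the bottom of the right (B) — shapes on opposite sides of the horizontal midline have swapped in a mirror flip.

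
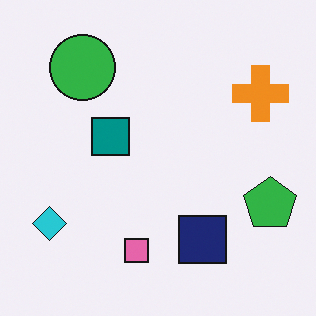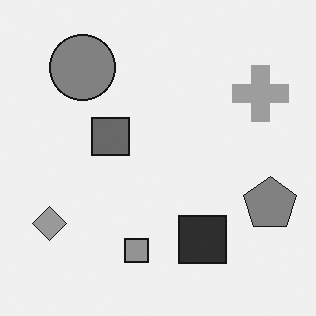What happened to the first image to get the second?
The transformation is: converted to grayscale.

All color is removed — every shape is now a shade of grey.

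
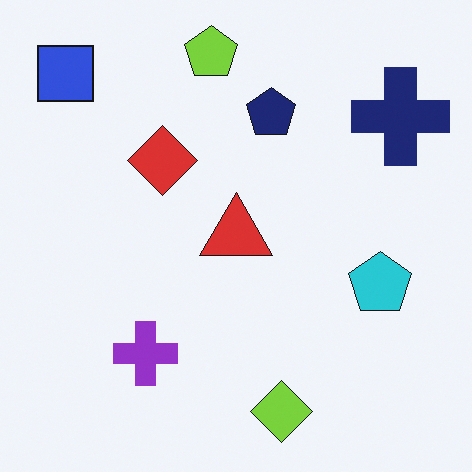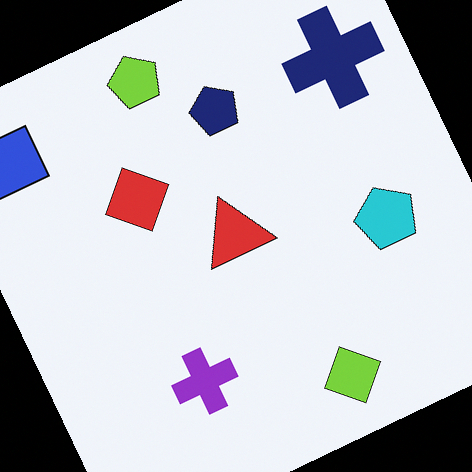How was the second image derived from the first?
The transformation is: rotated counter-clockwise by a moderate amount.

Every shape is tilted by the same angle and the image corners show triangular fill wedges — a whole-image rotation by a non-right angle.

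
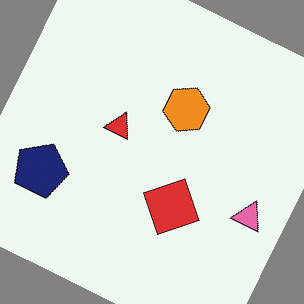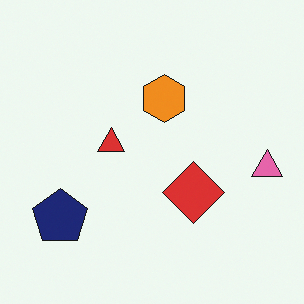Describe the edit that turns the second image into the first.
The transformation is: rotated clockwise by a clearly visible amount.

Every shape is tilted by the same angle and the image corners show triangular fill wedges — a whole-image rotation by a non-right angle.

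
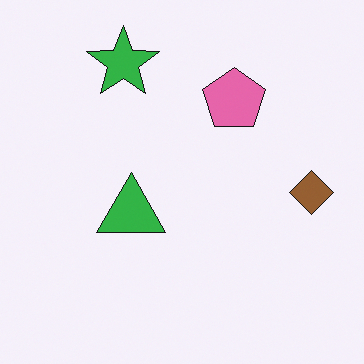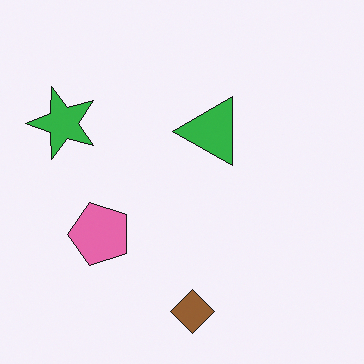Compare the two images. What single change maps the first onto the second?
Transposed (reflected across the top-left ↔ bottom-right diagonal).

Shapes have swapped their row and column positions — what was in the top-right is now in the bottom-left — a diagonal reflection.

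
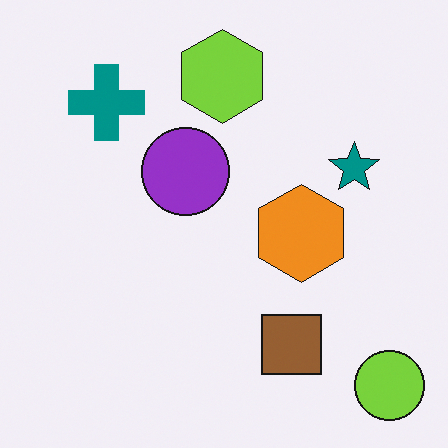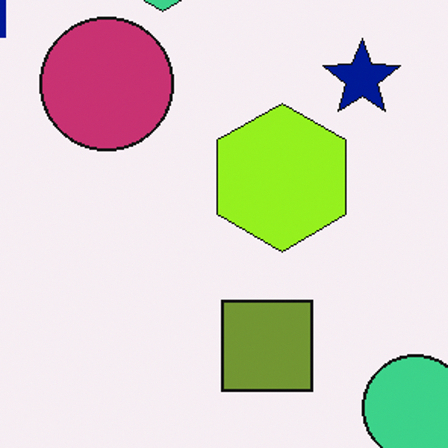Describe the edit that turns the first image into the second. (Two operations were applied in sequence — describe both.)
This is the original image hue-shifted by a small amount, then cropped slightly and scaled back up.

Every shape's color has rotated by the same amount around the hue wheel — a uniform hue shift. The visible shapes are larger and the field of view is narrower; shapes near the original edges may be partly or wholly outside the frame — a crop-and-rescale.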